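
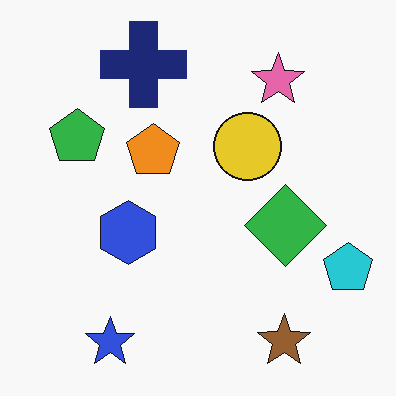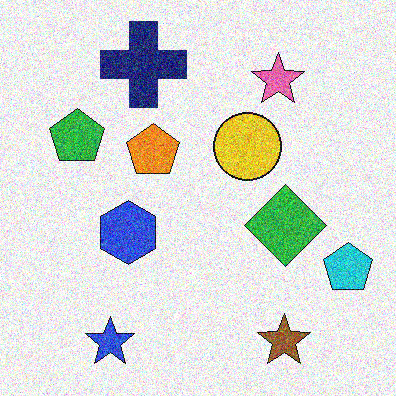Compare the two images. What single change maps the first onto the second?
The transformation is: degraded with heavy additive noise.

Random speckle covers the whole image, including the flat background.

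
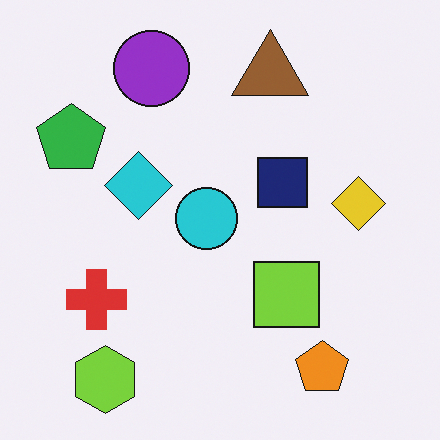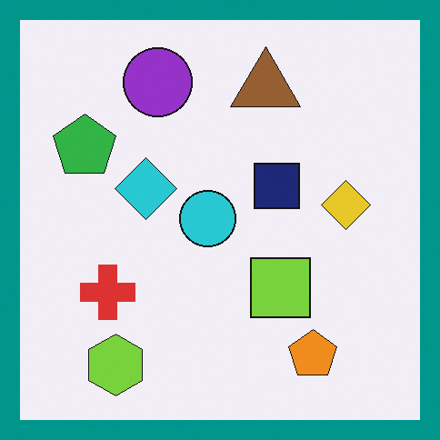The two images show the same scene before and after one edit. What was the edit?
The second image is the first framed with a teal border.

A solid teal frame runs around the edge of the second image, with the content slightly shrunk inside it.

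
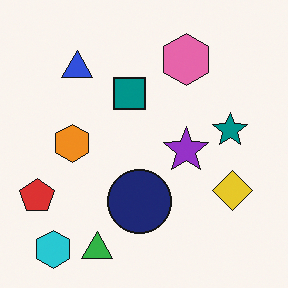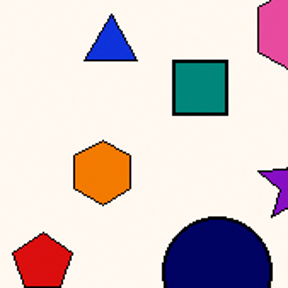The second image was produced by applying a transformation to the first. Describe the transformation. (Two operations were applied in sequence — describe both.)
This is the original image given slightly increased contrast, then cropped tightly and scaled back up.

Tones are pushed away from mid-grey across the whole image — a global contrast change. The visible shapes are larger and the field of view is narrower; shapes near the original edges may be partly or wholly outside the frame — a crop-and-rescale.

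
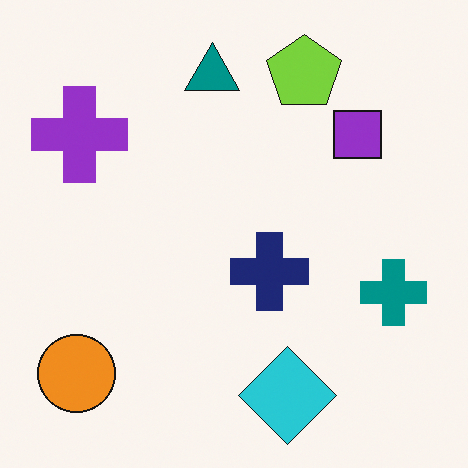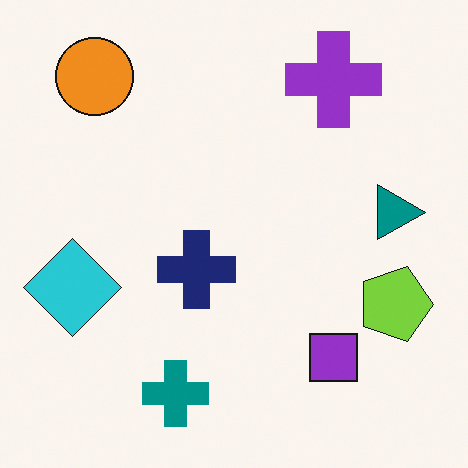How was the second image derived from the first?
The second image is the first rotated 90° clockwise.

The orange circle sits in the bottom-left of the first image and the top-left of the second — consistent with a whole-image 90° clockwise rotation.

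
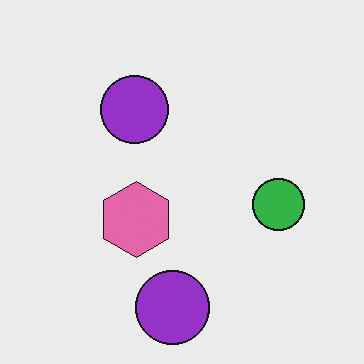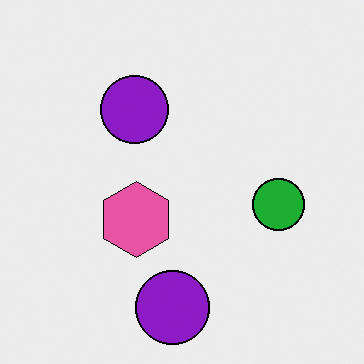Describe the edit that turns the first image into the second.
The second image is the first given slightly increased contrast.

Tones are pushed away from mid-grey across the whole image — a global contrast change.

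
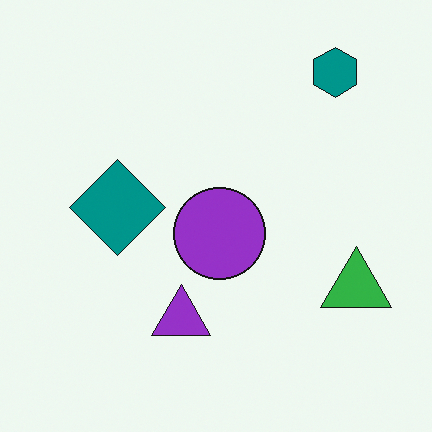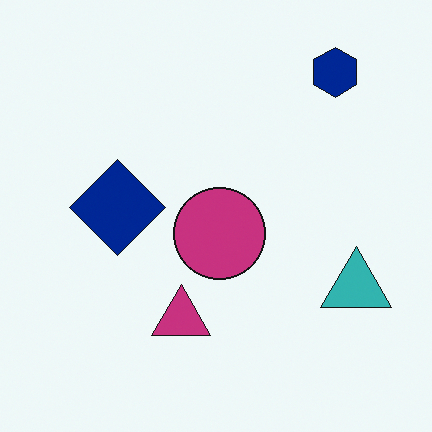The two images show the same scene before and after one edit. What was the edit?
This is the original image hue-shifted by a small amount.

Every shape's color has rotated by the same amount around the hue wheel — a uniform hue shift.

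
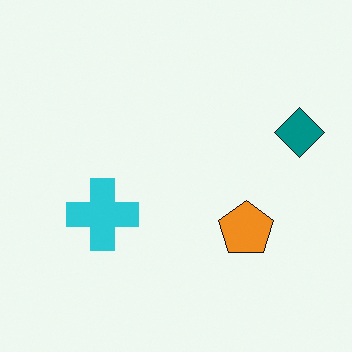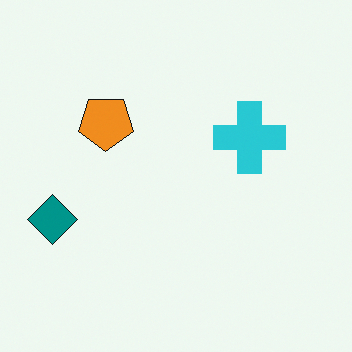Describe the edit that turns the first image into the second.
It was rotated 180°.

The teal diamond sits in the right of the first image and the left of the second — consistent with a whole-image 180° rotation.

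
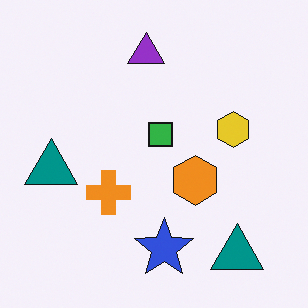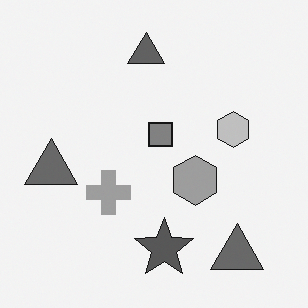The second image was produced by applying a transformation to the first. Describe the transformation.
The image was converted to grayscale.

All color is removed — every shape is now a shade of grey.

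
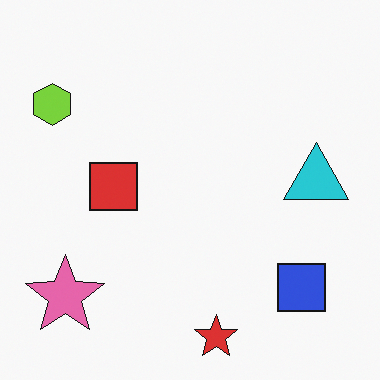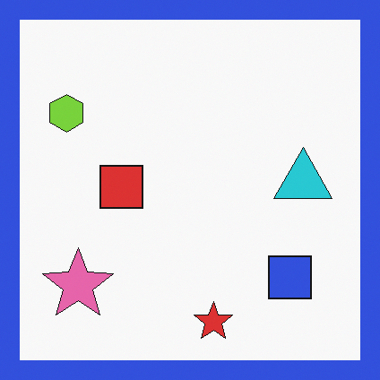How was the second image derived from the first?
This is the original image framed with a blue border.

A solid blue frame runs around the edge of the second image, with the content slightly shrunk inside it.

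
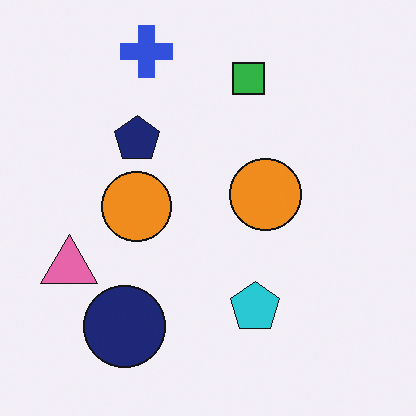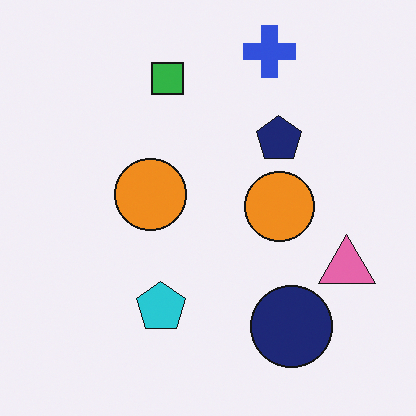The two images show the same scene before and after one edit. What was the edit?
It was flipped horizontally (left ↔ right).

The pink triangle is in the left of the first image and the right of the second — shapes on opposite sides of the vertical midline have swapped in a mirror flip.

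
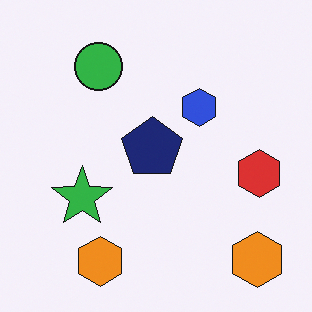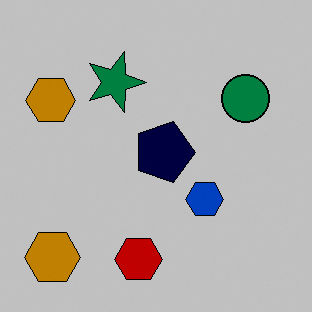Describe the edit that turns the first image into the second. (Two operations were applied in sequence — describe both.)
The image was rotated 90° clockwise, then heavily posterized to just a handful of flat colors.

The green circle sits in the top-left of the first image and the top-right of the second — consistent with a whole-image 90° clockwise rotation. Each flat color has snapped to a coarser quantized level — most visibly, the near-white background has dropped to a flat grey.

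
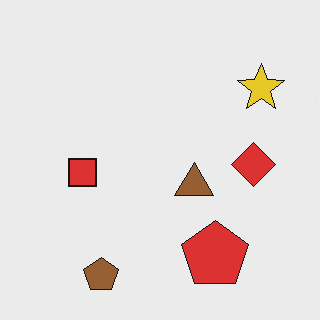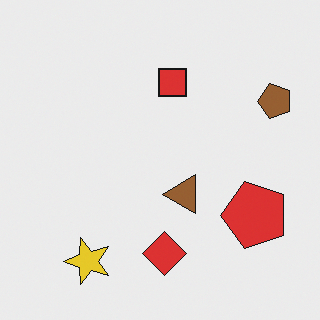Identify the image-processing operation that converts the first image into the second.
Transposed (reflected across the top-left ↔ bottom-right diagonal).

Shapes have swapped their row and column positions — what was in the top-right is now in the bottom-left — a diagonal reflection.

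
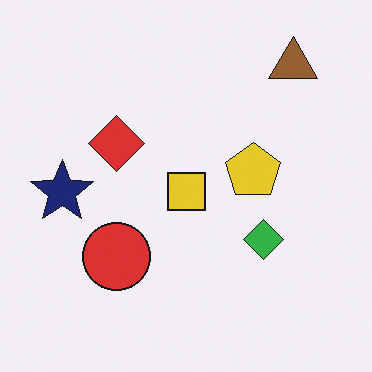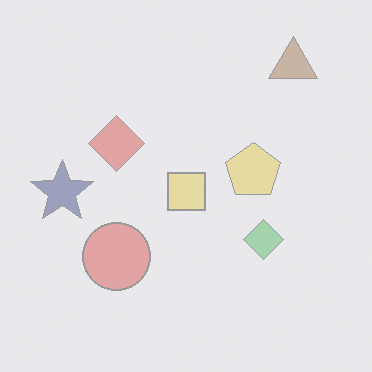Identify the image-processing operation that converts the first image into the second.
It was given much lower contrast.

Tones are pushed toward mid-grey across the whole image — a global contrast change.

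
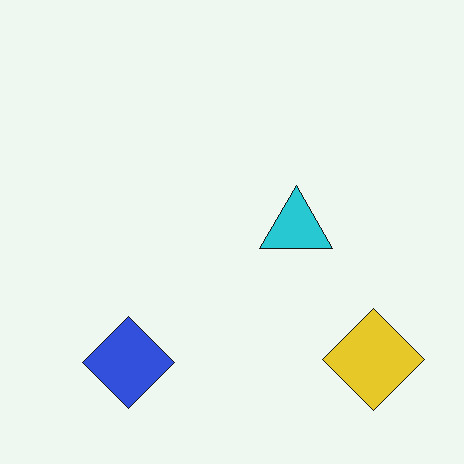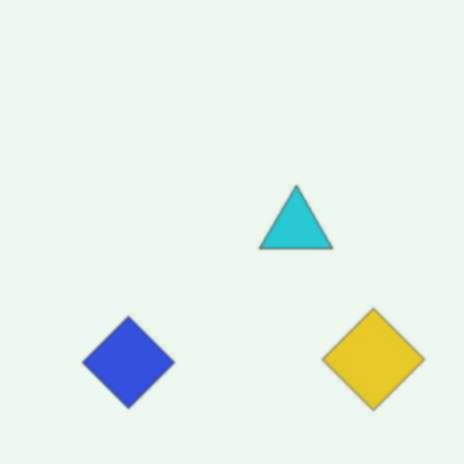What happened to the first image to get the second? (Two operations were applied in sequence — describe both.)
The transformation is: JPEG-compressed with visible artifacts, then slightly softened.

Blocky 8×8 compression artifacts appear around shape edges and the flat background shows ringing — characteristic JPEG degradation. Shape edges and outlines are uniformly softened across the whole image.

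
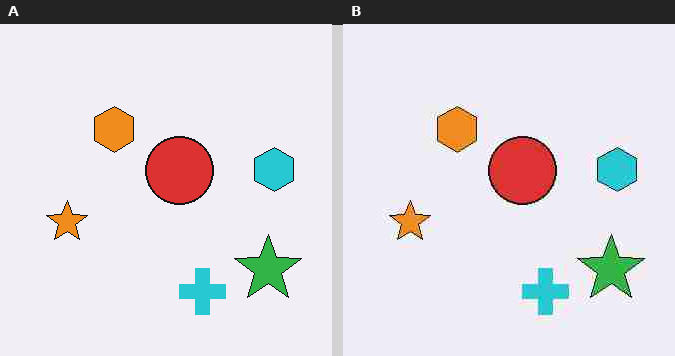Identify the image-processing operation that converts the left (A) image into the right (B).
Heavily JPEG-compressed with obvious blocking artifacts.

Blocky 8×8 compression artifacts appear around shape edges and the flat background shows ringing — characteristic JPEG degradation.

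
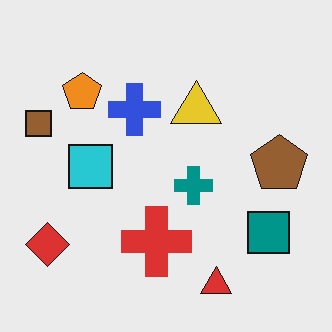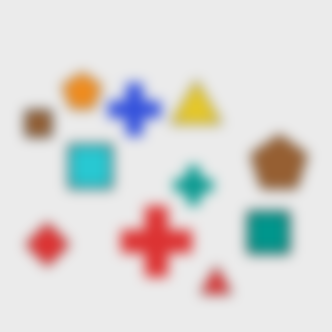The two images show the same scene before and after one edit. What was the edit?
It was strongly gaussian-blurred.

Shape edges and outlines are uniformly softened across the whole image.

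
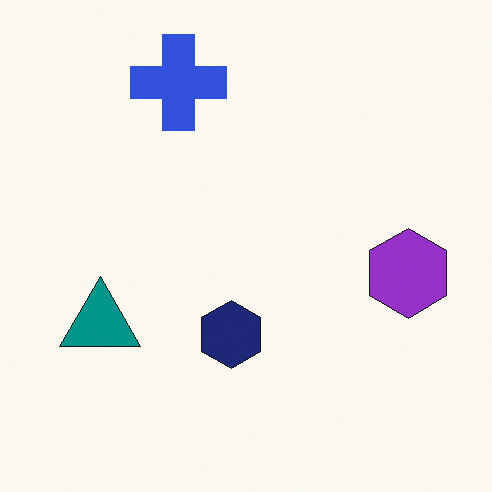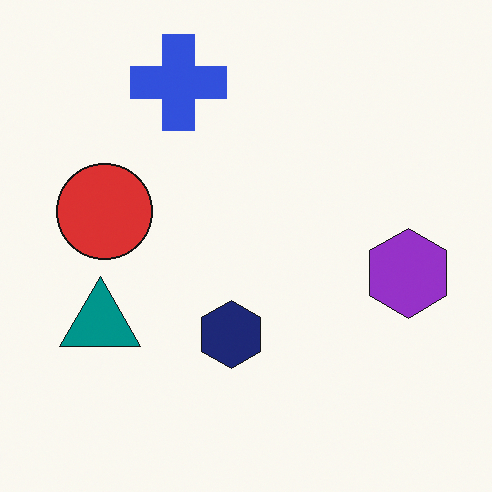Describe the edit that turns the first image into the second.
The second image is the first overlaid with an additional red circle.

A red circle appears in the second image that is absent from the first.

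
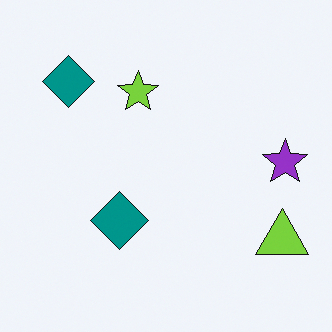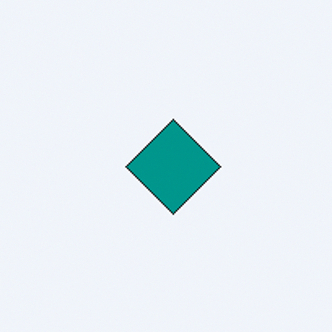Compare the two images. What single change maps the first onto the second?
Cropped tightly and scaled back up.

The visible shapes are larger and the field of view is narrower; shapes near the original edges may be partly or wholly outside the frame — a crop-and-rescale.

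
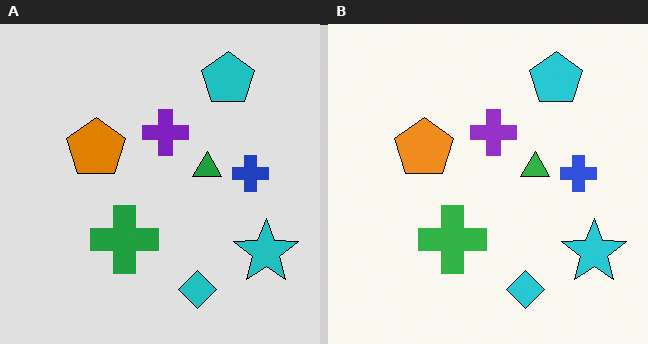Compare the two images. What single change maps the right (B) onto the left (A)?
Moderately posterized.

Each flat color has snapped to a coarser quantized level — most visibly, the near-white background has dropped to a flat grey.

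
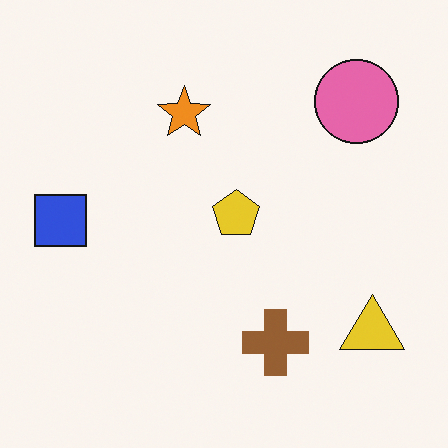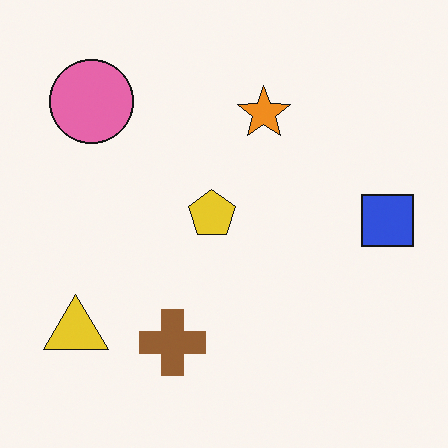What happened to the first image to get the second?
The second image is the first flipped horizontally (left ↔ right).

The blue square is in the left of the first image and the right of the second — shapes on opposite sides of the vertical midline have swapped in a mirror flip.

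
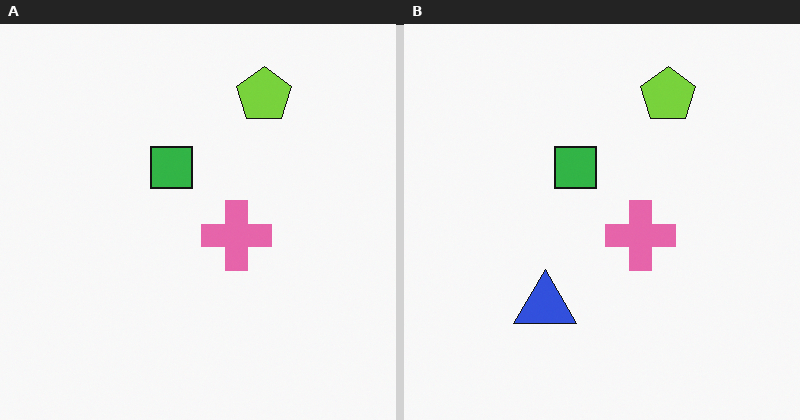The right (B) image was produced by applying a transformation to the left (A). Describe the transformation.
It was overlaid with an additional blue triangle.

A blue triangle appears in the right (B) image that is absent from the left (A).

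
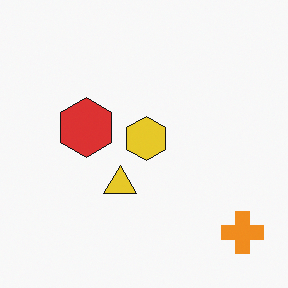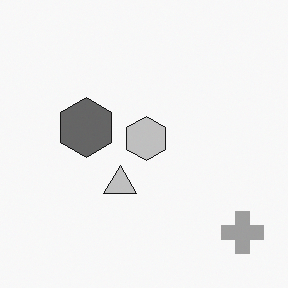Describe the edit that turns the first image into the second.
This is the original image converted to grayscale.

All color is removed — every shape is now a shade of grey.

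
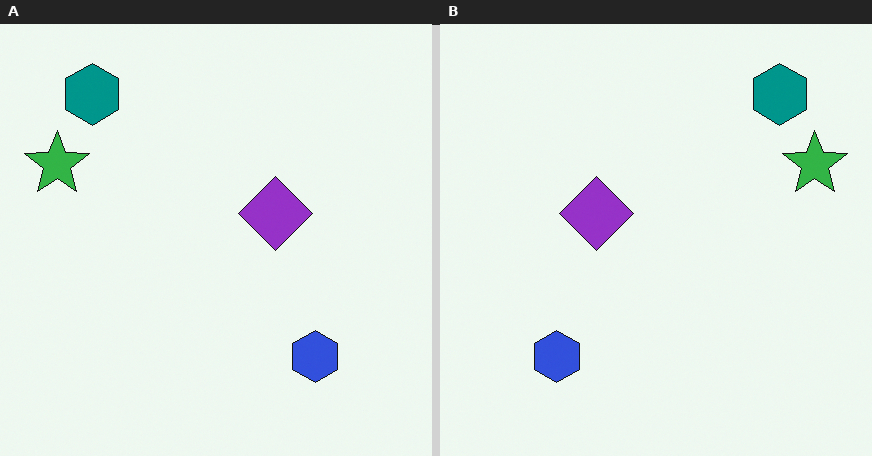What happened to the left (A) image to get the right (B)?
This is the original image flipped horizontally (left ↔ right).

The green star is in the top-left of the left (A) image and the top-right of the right (B) — shapes on opposite sides of the vertical midline have swapped in a mirror flip.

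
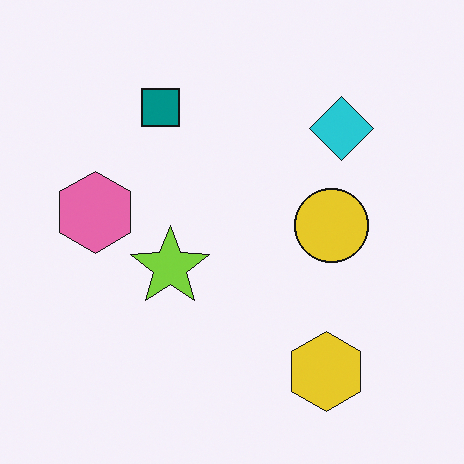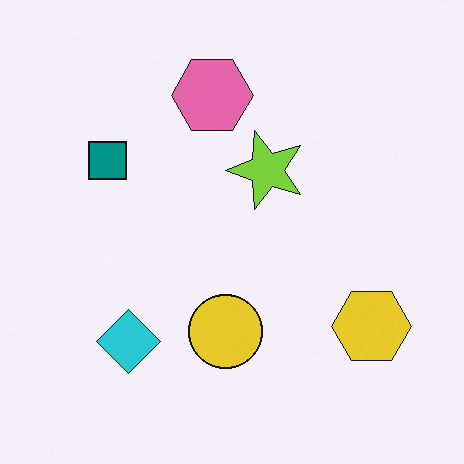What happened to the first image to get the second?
The transformation is: transposed (reflected across the top-left ↔ bottom-right diagonal).

Shapes have swapped their row and column positions — what was in the top-right is now in the bottom-left — a diagonal reflection.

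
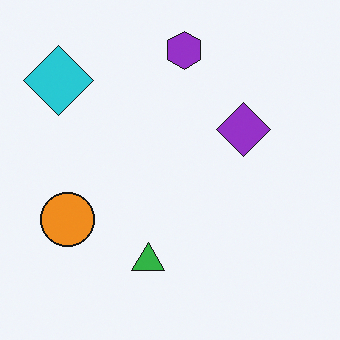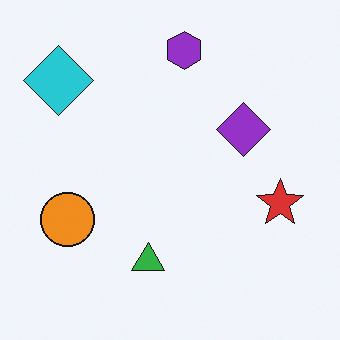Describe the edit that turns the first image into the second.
The second image is the first overlaid with an additional red star.

A red star appears in the second image that is absent from the first.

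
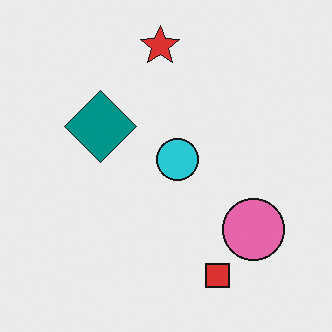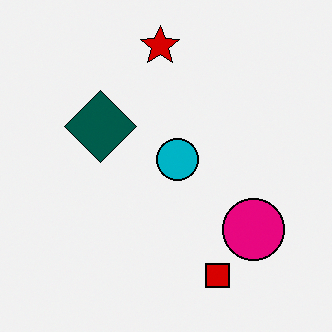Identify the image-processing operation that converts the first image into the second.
The transformation is: given much higher contrast.

Tones are pushed away from mid-grey across the whole image — a global contrast change.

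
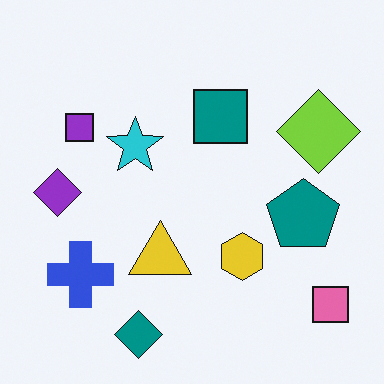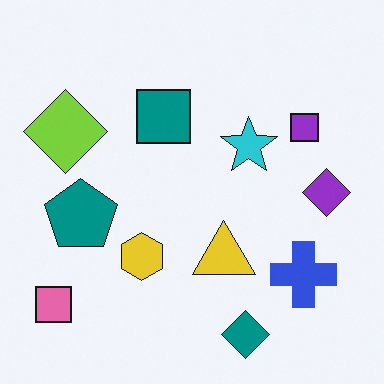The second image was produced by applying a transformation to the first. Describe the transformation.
Flipped horizontally (left ↔ right).

The pink square is in the bottom-right of the first image and the bottom-left of the second — shapes on opposite sides of the vertical midline have swapped in a mirror flip.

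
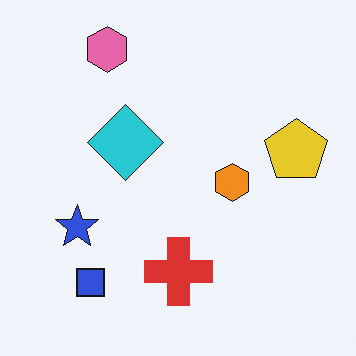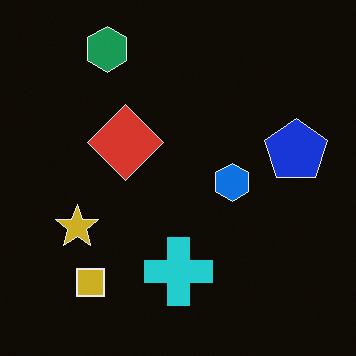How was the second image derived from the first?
The transformation is: color-inverted (negative).

The light background has become dark and every shape's color is its complement — a photographic negative.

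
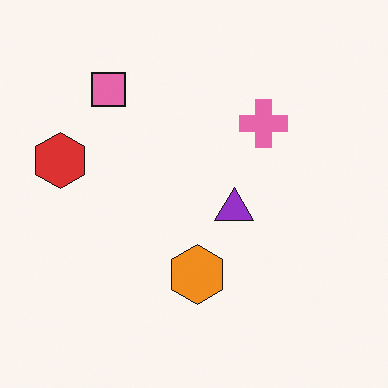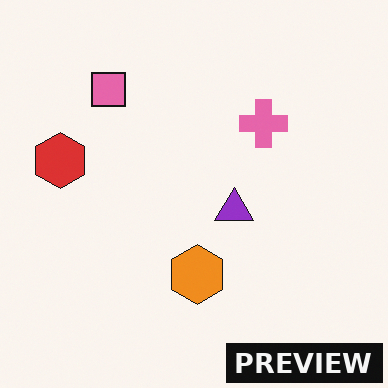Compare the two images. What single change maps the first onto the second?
This is the original image watermarked with the text "PREVIEW" in the lower-right corner.

A dark label reading "PREVIEW" appears in the lower-right corner.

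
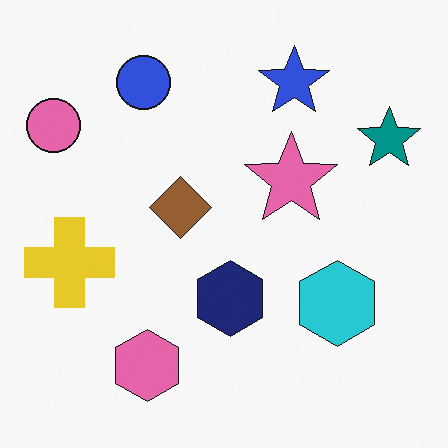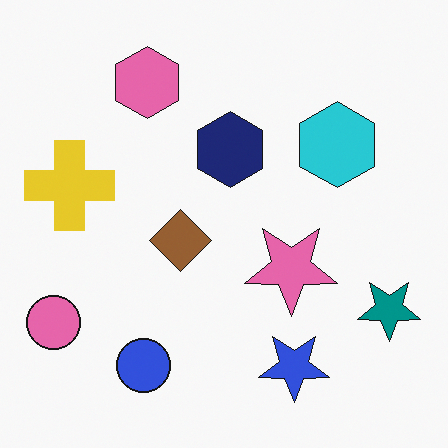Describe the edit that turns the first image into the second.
It was flipped vertically (top ↔ bottom).

The blue circle is in the top-left of the first image and the bottom-left of the second — shapes on opposite sides of the horizontal midline have swapped in a mirror flip.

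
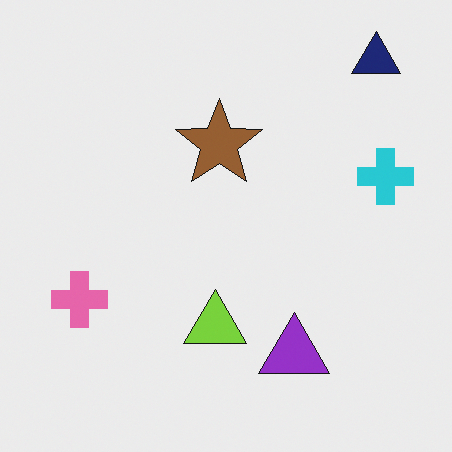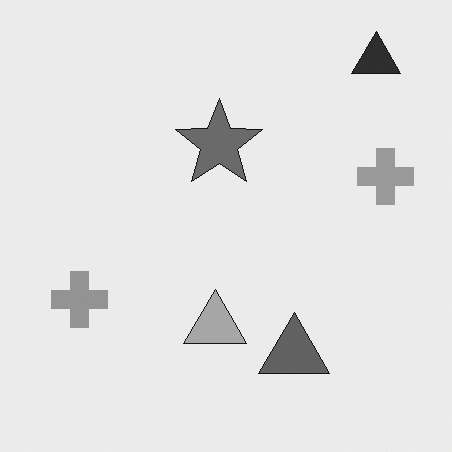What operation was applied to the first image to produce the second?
The image was converted to grayscale.

All color is removed — every shape is now a shade of grey.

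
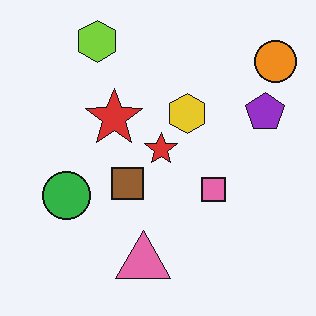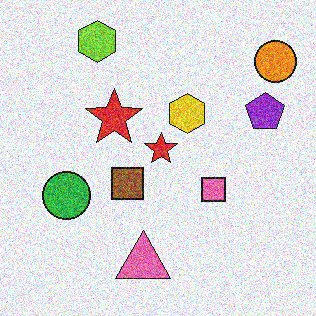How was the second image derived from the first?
The second image is the first degraded with a thick layer of grain.

Random speckle covers the whole image, including the flat background.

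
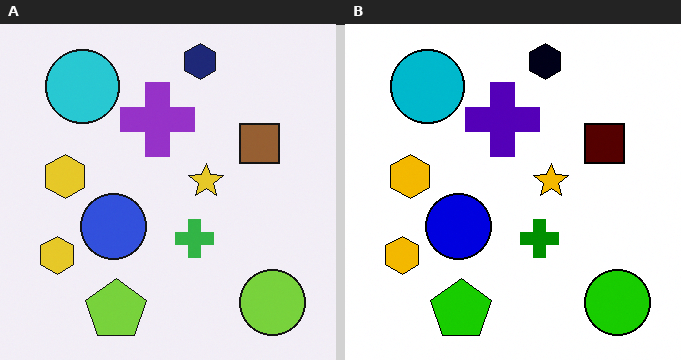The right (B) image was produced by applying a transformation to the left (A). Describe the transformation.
It was boosted in contrast.

Tones are pushed away from mid-grey across the whole image — a global contrast change.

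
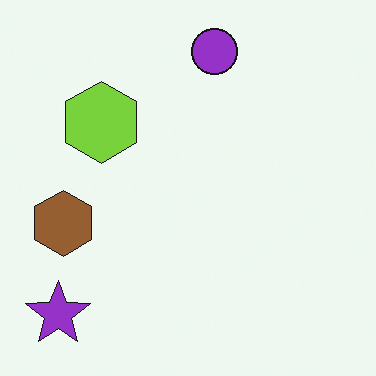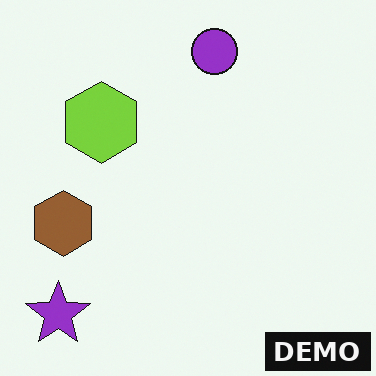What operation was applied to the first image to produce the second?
The transformation is: watermarked with the text "DEMO" in the lower-right corner.

A dark label reading "DEMO" appears in the lower-right corner.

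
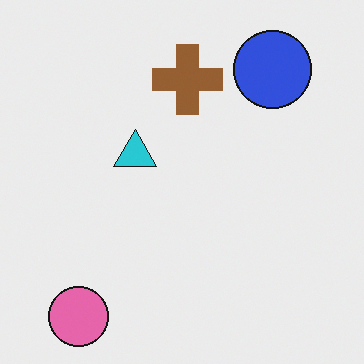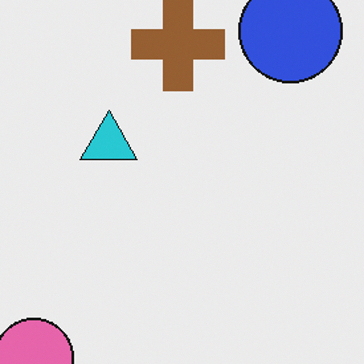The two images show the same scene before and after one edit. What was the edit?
The image was cropped to a modestly smaller region and rescaled.

The visible shapes are larger and the field of view is narrower; shapes near the original edges may be partly or wholly outside the frame — a crop-and-rescale.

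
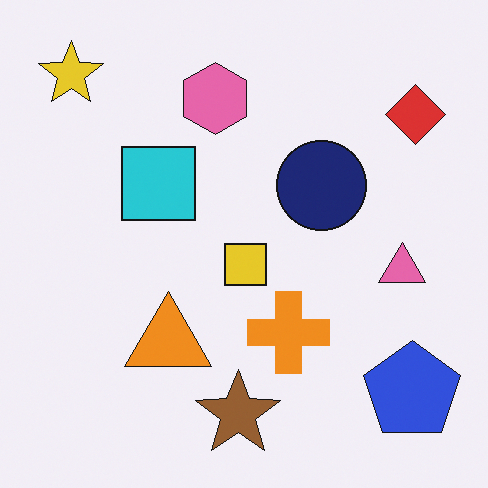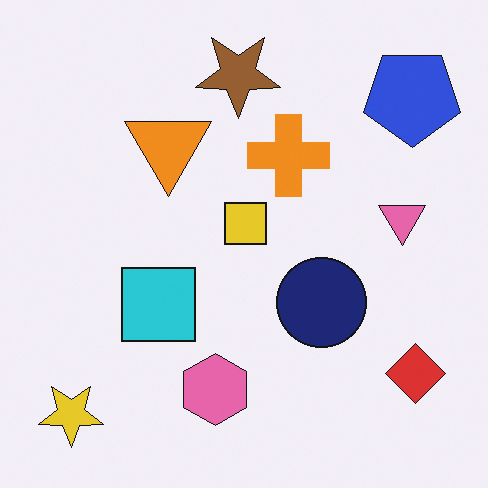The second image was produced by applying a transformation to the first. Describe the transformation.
The second image is the first flipped vertically (top ↔ bottom).

The brown star is in the bottom of the first image and the top of the second — shapes on opposite sides of the horizontal midline have swapped in a mirror flip.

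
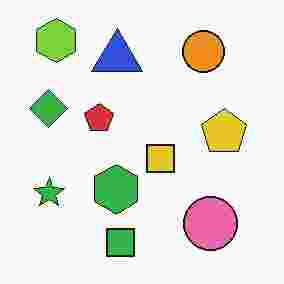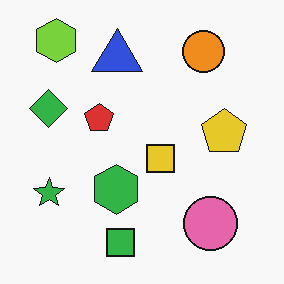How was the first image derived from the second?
The first image is the second degraded with heavy JPEG compression.

Blocky 8×8 compression artifacts appear around shape edges and the flat background shows ringing — characteristic JPEG degradation.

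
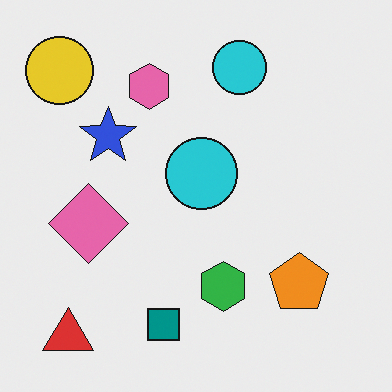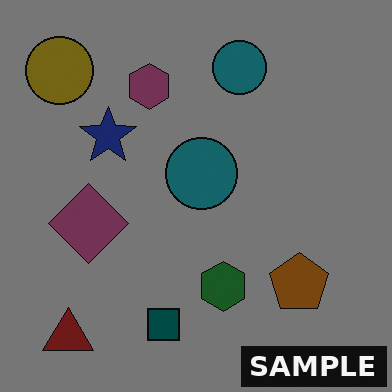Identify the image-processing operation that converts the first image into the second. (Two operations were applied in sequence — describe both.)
The second image is the first substantially darkened, then watermarked with the text "SAMPLE" in the lower-right corner.

Every pixel — background and shapes alike — is uniformly darkened. A dark label reading "SAMPLE" appears in the lower-right corner.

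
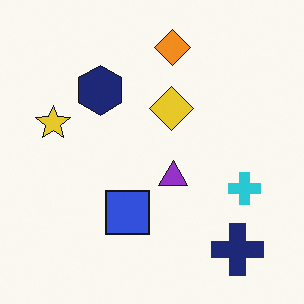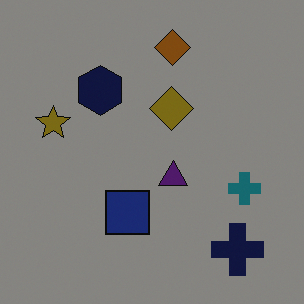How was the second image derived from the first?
Noticeably darkened.

Every pixel — background and shapes alike — is uniformly darkened.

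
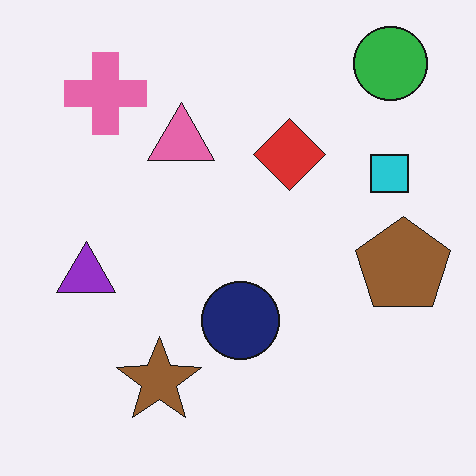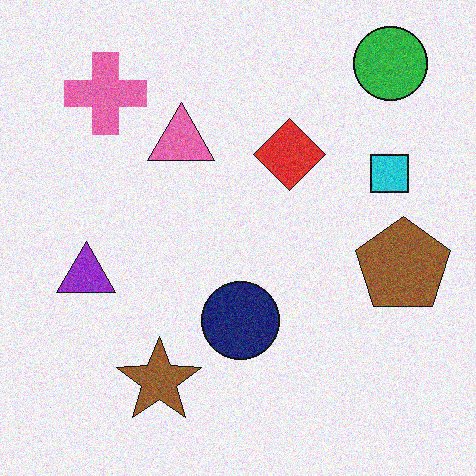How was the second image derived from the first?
It was degraded with moderate additive noise.

Random speckle covers the whole image, including the flat background.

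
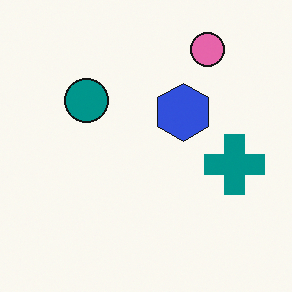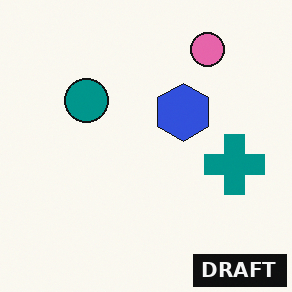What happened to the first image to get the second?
The image was watermarked with the text "DRAFT" in the lower-right corner.

A dark label reading "DRAFT" appears in the lower-right corner.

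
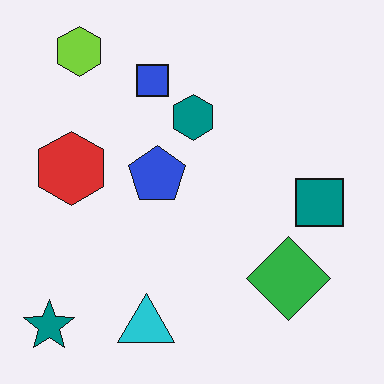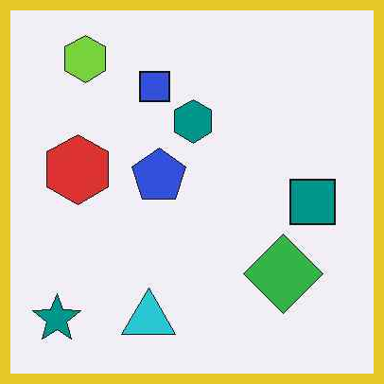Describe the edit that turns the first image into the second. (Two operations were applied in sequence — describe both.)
This is the original image JPEG-compressed with visible artifacts, then framed with a yellow border.

Blocky 8×8 compression artifacts appear around shape edges and the flat background shows ringing — characteristic JPEG degradation. A solid yellow frame runs around the edge of the second image, with the content slightly shrunk inside it.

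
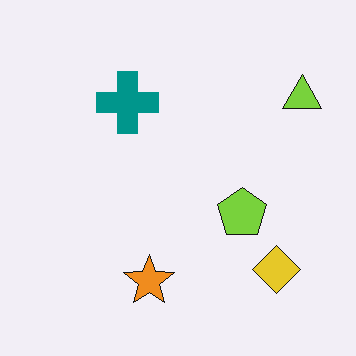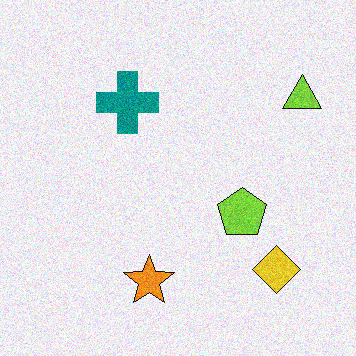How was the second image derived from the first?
The image was degraded with visible gaussian noise.

Random speckle covers the whole image, including the flat background.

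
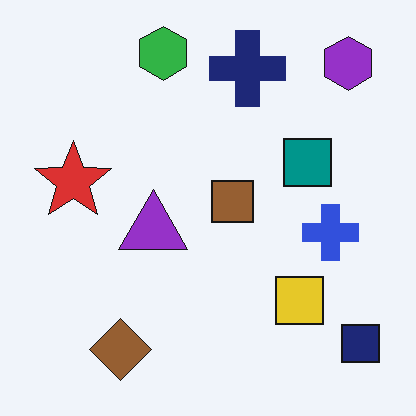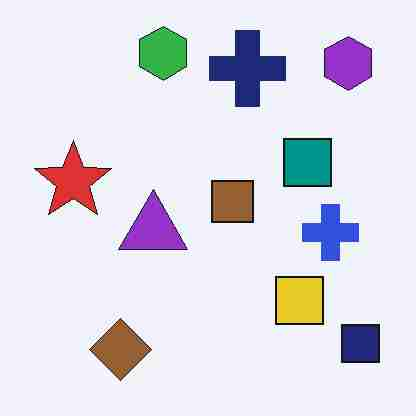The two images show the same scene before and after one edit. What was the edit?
The transformation is: heavily JPEG-compressed with obvious blocking artifacts.

Blocky 8×8 compression artifacts appear around shape edges and the flat background shows ringing — characteristic JPEG degradation.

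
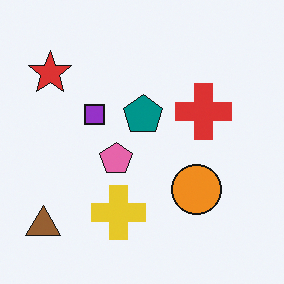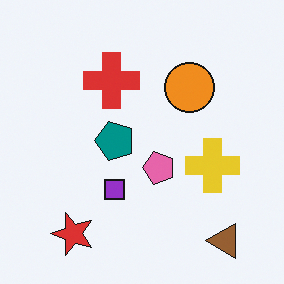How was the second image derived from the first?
Rotated 90° counter-clockwise.

The brown triangle sits in the bottom-left of the first image and the bottom-right of the second — consistent with a whole-image 90° counter-clockwise rotation.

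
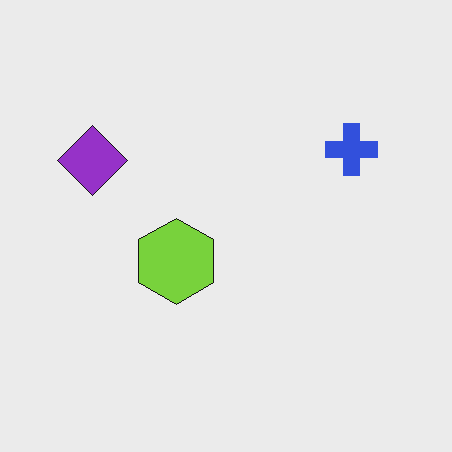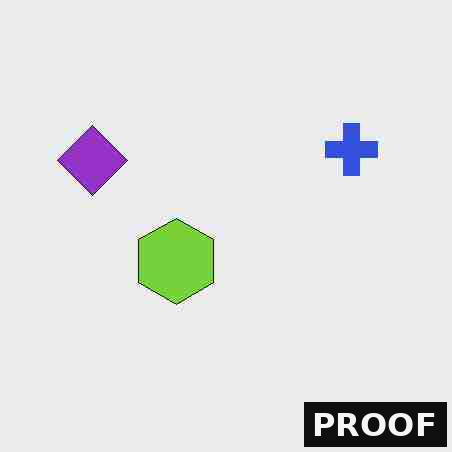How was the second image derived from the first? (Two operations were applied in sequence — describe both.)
The transformation is: heavily JPEG-compressed with obvious blocking artifacts, then watermarked with the text "PROOF" in the lower-right corner.

Blocky 8×8 compression artifacts appear around shape edges and the flat background shows ringing — characteristic JPEG degradation. A dark label reading "PROOF" appears in the lower-right corner.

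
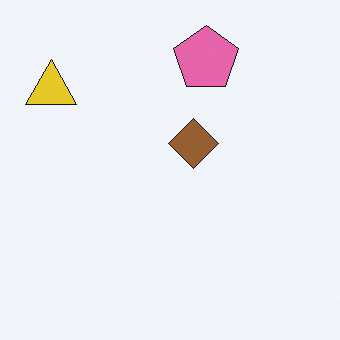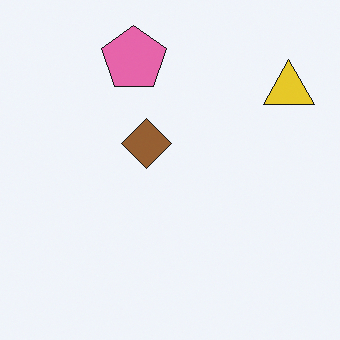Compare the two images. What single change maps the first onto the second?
It was flipped horizontally (left ↔ right).

The yellow triangle is in the top-left of the first image and the top-right of the second — shapes on opposite sides of the vertical midline have swapped in a mirror flip.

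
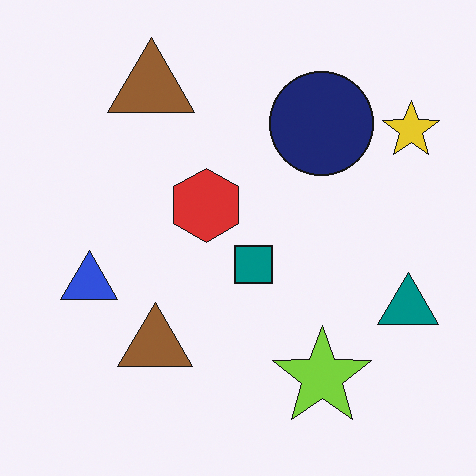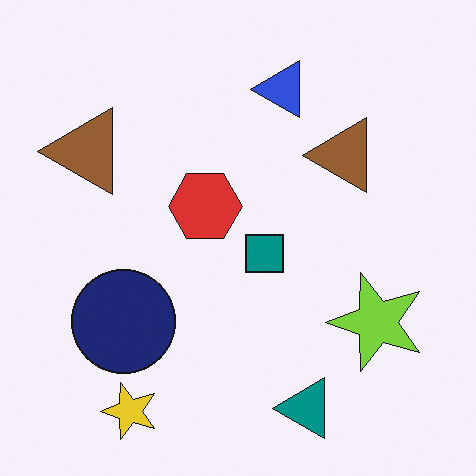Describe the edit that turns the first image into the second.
The image was transposed (reflected across the top-left ↔ bottom-right diagonal).

Shapes have swapped their row and column positions — what was in the top-right is now in the bottom-left — a diagonal reflection.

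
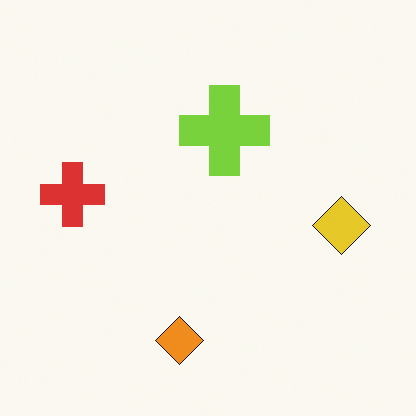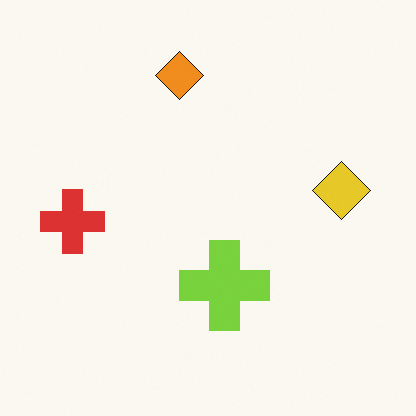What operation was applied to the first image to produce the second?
The image was flipped vertically (top ↔ bottom).

The orange diamond is in the bottom of the first image and the top of the second — shapes on opposite sides of the horizontal midline have swapped in a mirror flip.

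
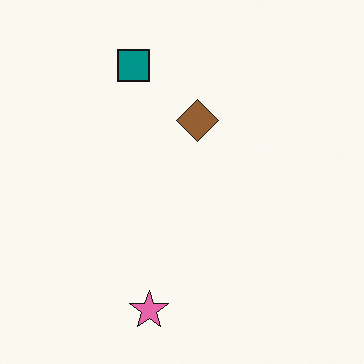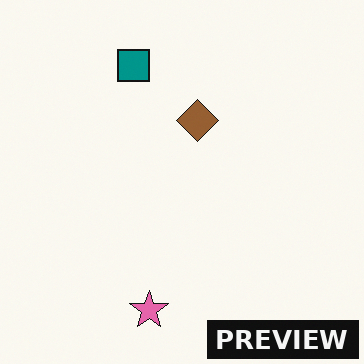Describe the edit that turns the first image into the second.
It was watermarked with the text "PREVIEW" in the lower-right corner.

A dark label reading "PREVIEW" appears in the lower-right corner.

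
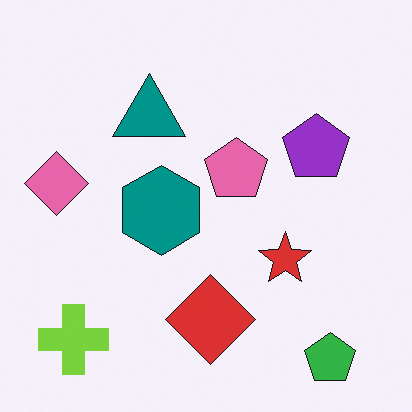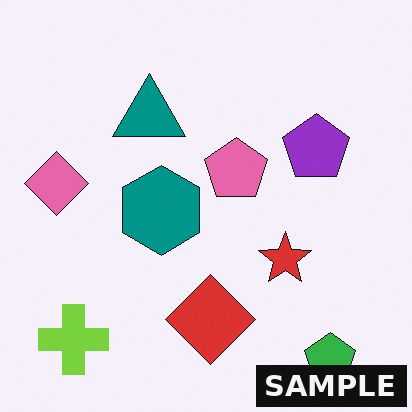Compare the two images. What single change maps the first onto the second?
It was watermarked with the text "SAMPLE" in the lower-right corner.

A dark label reading "SAMPLE" appears in the lower-right corner.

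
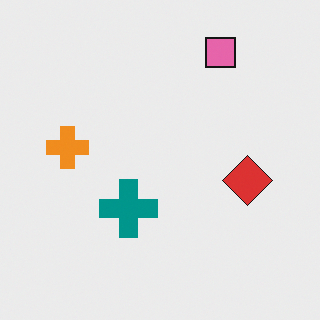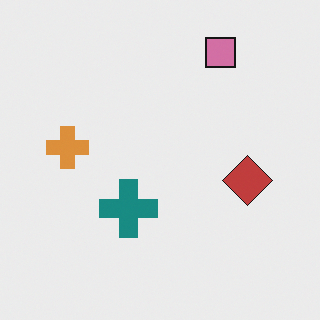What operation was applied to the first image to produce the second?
This is the original image slightly desaturated.

All colors are more muted and greyish — a global saturation change.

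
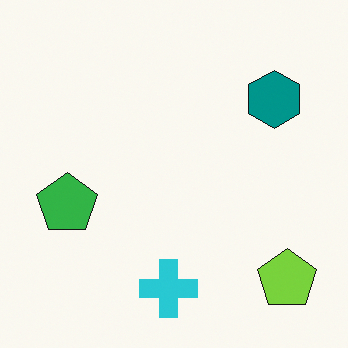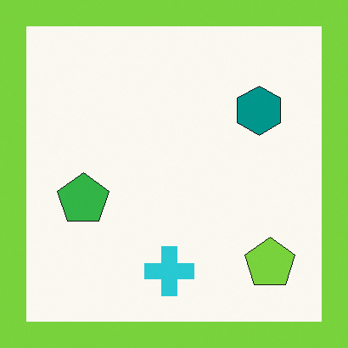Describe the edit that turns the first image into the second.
Framed with a lime border.

A solid lime frame runs around the edge of the second image, with the content slightly shrunk inside it.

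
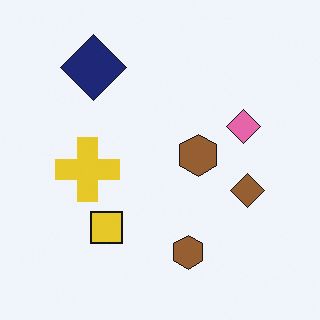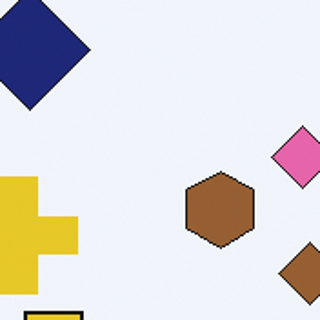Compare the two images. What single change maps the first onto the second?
This is the original image cropped to a noticeably smaller region and rescaled.

The visible shapes are larger and the field of view is narrower; shapes near the original edges may be partly or wholly outside the frame — a crop-and-rescale.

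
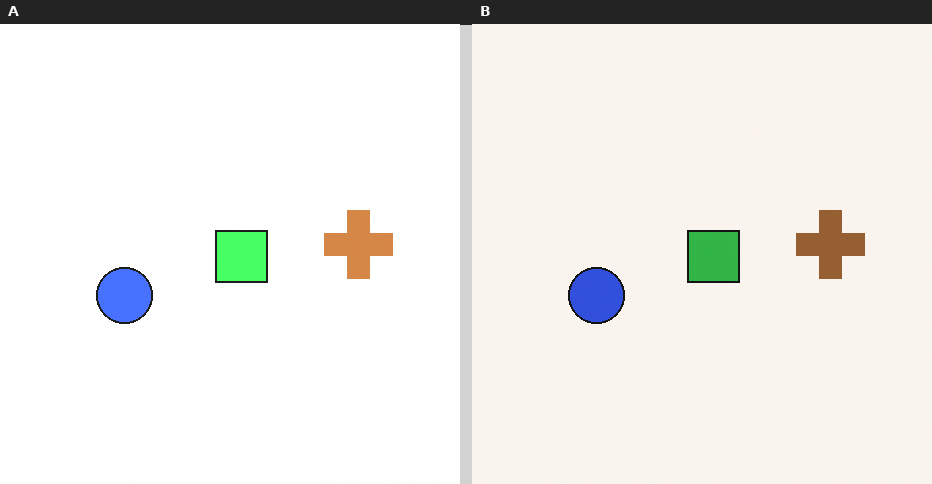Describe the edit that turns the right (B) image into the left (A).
The image was brightened a lot.

Every pixel — background and shapes alike — is uniformly brightened.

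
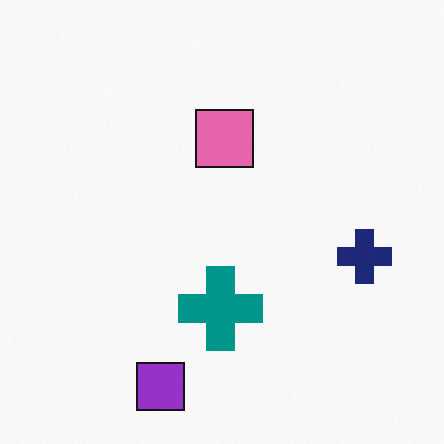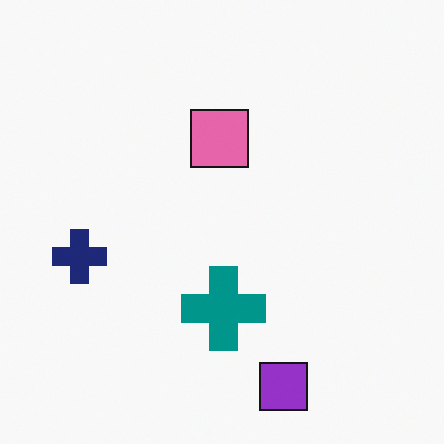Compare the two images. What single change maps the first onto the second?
It was flipped horizontally (left ↔ right).

The navy cross is in the right of the first image and the left of the second — shapes on opposite sides of the vertical midline have swapped in a mirror flip.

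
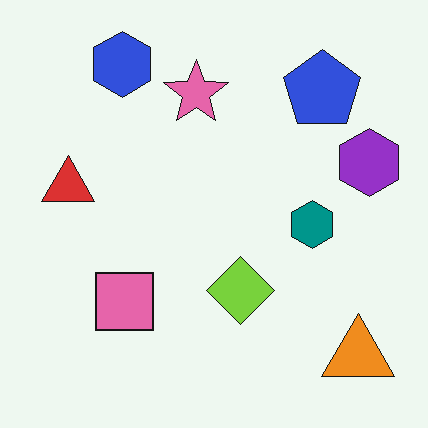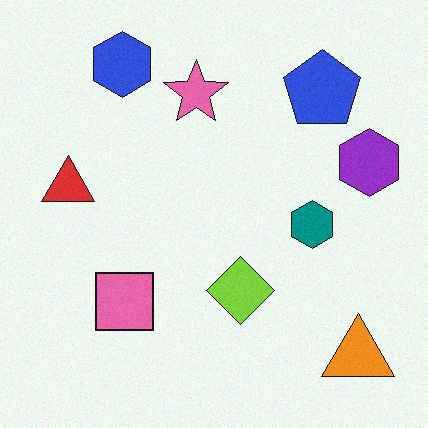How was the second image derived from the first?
It was degraded with light additive noise.

Random speckle covers the whole image, including the flat background.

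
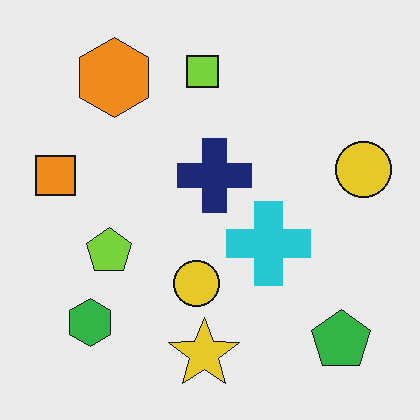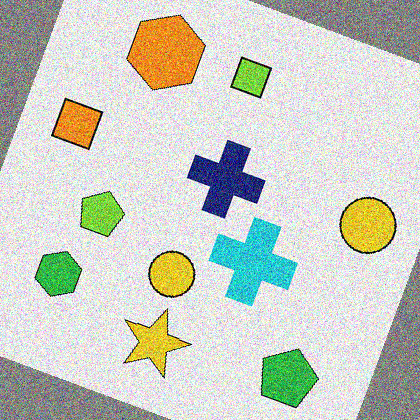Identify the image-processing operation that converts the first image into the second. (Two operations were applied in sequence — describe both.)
Rotated clockwise by a moderate amount, then degraded with heavy additive noise.

Every shape is tilted by the same angle and the image corners show triangular fill wedges — a whole-image rotation by a non-right angle. Random speckle covers the whole image, including the flat background.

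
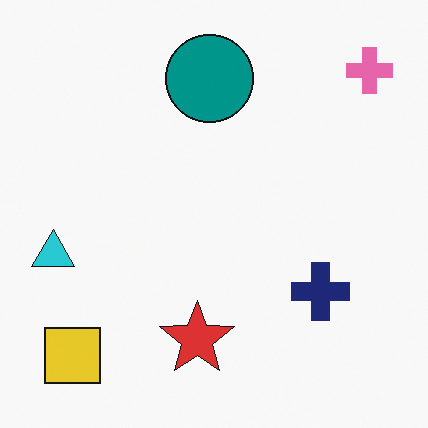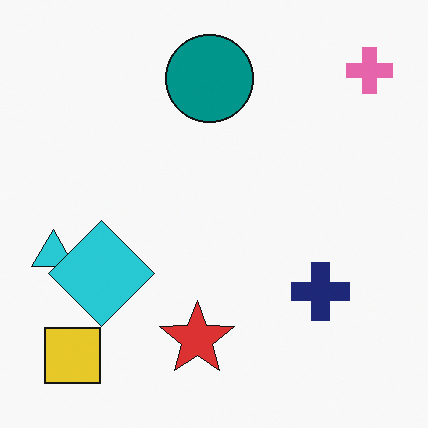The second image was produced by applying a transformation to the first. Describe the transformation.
The transformation is: overlaid with an additional cyan diamond.

A cyan diamond appears in the second image that is absent from the first.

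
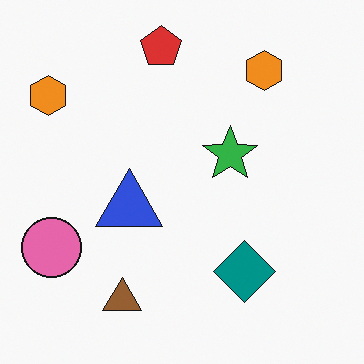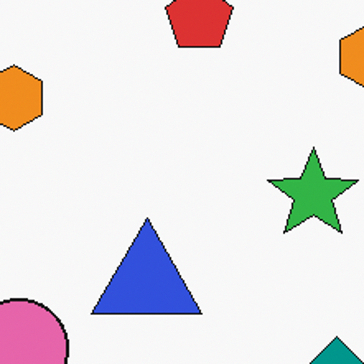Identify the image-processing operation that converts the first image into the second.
The transformation is: cropped tightly and scaled back up.

The visible shapes are larger and the field of view is narrower; shapes near the original edges may be partly or wholly outside the frame — a crop-and-rescale.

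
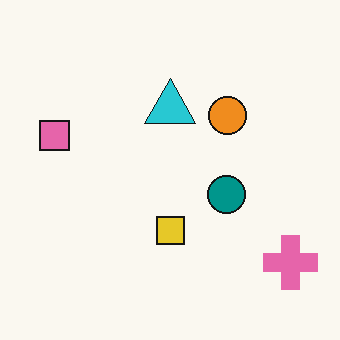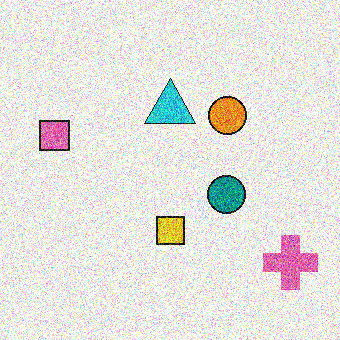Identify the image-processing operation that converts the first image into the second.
This is the original image degraded with heavy additive noise.

Random speckle covers the whole image, including the flat background.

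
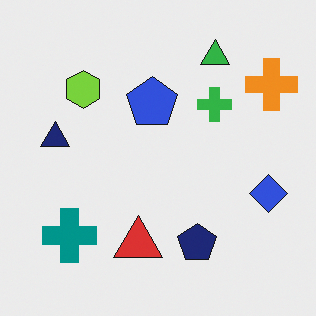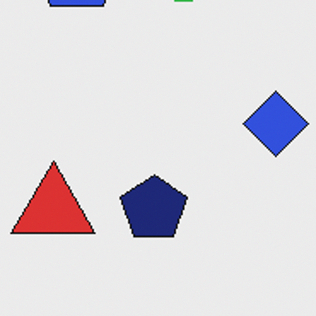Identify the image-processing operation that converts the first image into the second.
It was cropped to a noticeably smaller region and rescaled.

The visible shapes are larger and the field of view is narrower; shapes near the original edges may be partly or wholly outside the frame — a crop-and-rescale.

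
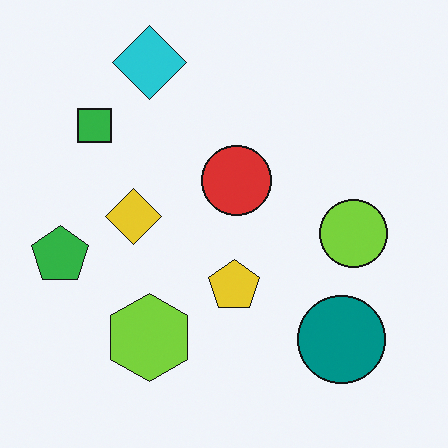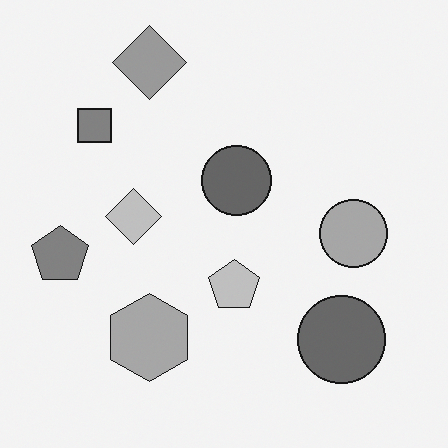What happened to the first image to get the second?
This is the original image converted to grayscale.

All color is removed — every shape is now a shade of grey.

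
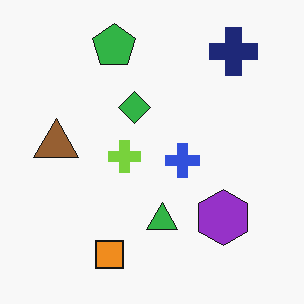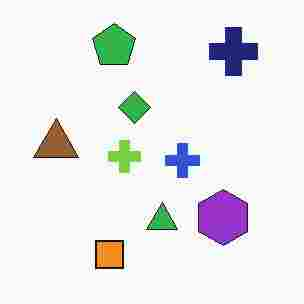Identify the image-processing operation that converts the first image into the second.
The second image is the first heavily JPEG-compressed with obvious blocking artifacts.

Blocky 8×8 compression artifacts appear around shape edges and the flat background shows ringing — characteristic JPEG degradation.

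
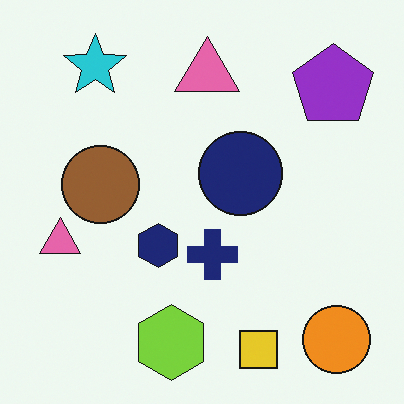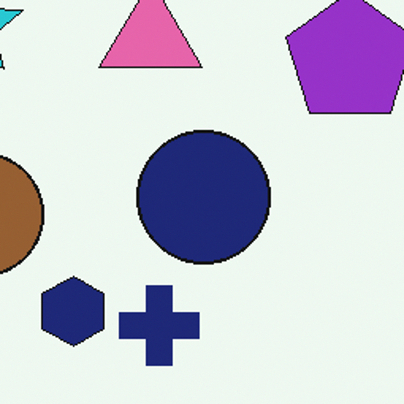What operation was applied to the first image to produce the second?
It was cropped to a modestly smaller region and rescaled.

The visible shapes are larger and the field of view is narrower; shapes near the original edges may be partly or wholly outside the frame — a crop-and-rescale.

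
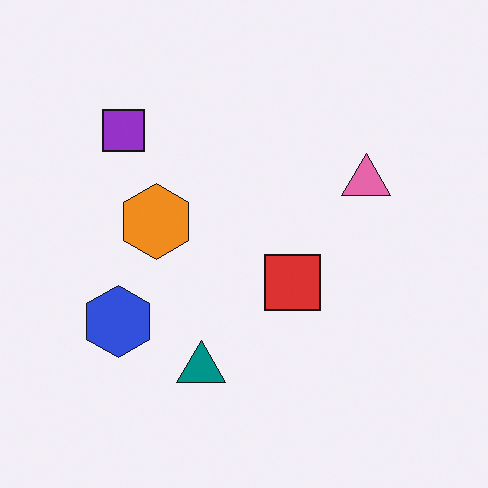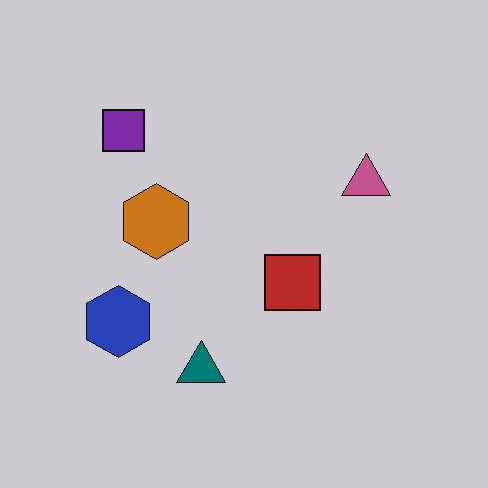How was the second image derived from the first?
It was slightly darkened.

Every pixel — background and shapes alike — is uniformly darkened.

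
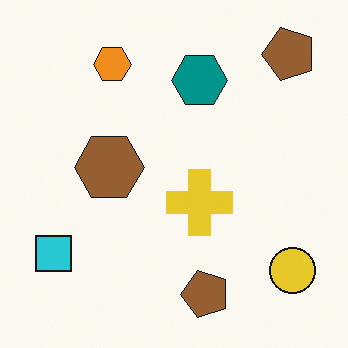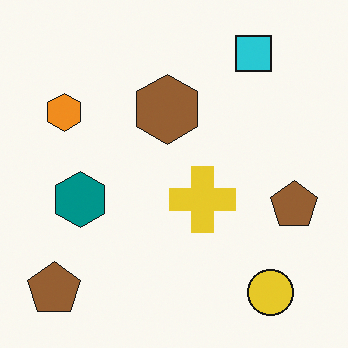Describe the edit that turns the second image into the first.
Transposed (reflected across the top-left ↔ bottom-right diagonal).

Shapes have swapped their row and column positions — what was in the top-right is now in the bottom-left — a diagonal reflection.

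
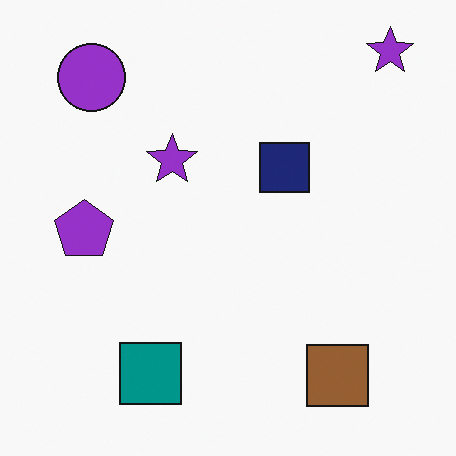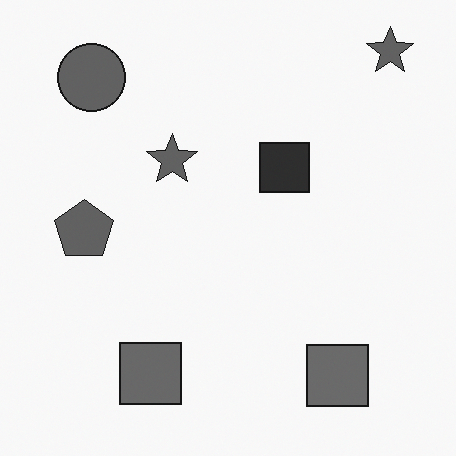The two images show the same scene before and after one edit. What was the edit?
The transformation is: converted to grayscale.

All color is removed — every shape is now a shade of grey.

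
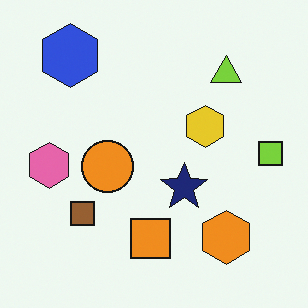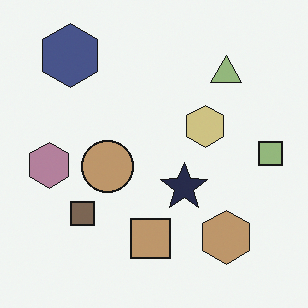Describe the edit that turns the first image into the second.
The second image is the first made much more muted (saturation change).

All colors are more muted and greyish — a global saturation change.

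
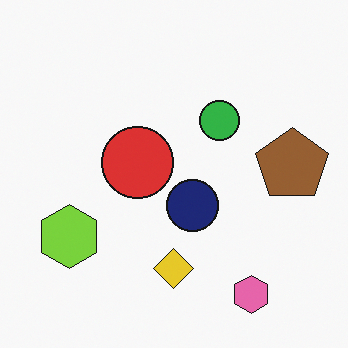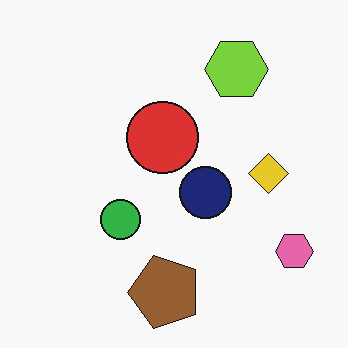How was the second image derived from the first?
This is the original image transposed (reflected across the top-left ↔ bottom-right diagonal).

Shapes have swapped their row and column positions — what was in the top-right is now in the bottom-left — a diagonal reflection.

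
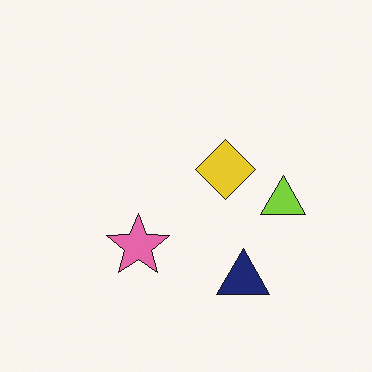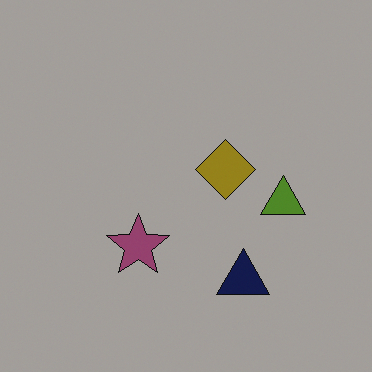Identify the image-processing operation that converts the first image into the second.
The second image is the first substantially darkened.

Every pixel — background and shapes alike — is uniformly darkened.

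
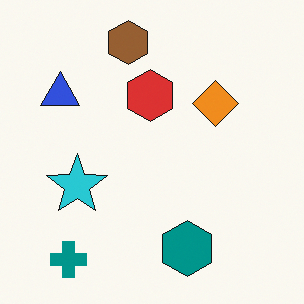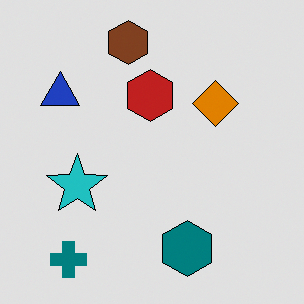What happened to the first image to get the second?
It was posterized to a reduced palette.

Each flat color has snapped to a coarser quantized level — most visibly, the near-white background has dropped to a flat grey.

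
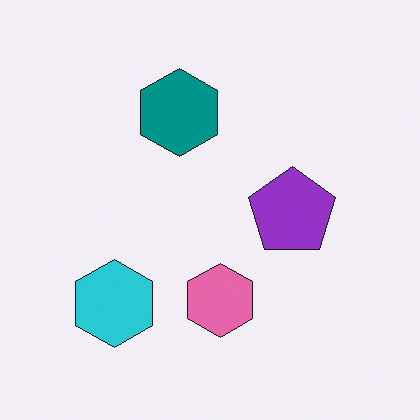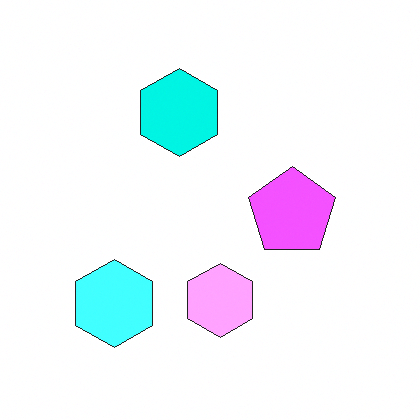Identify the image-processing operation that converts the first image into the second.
Brightened a lot.

Every pixel — background and shapes alike — is uniformly brightened.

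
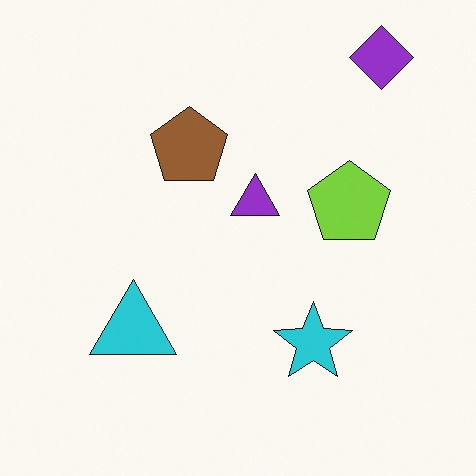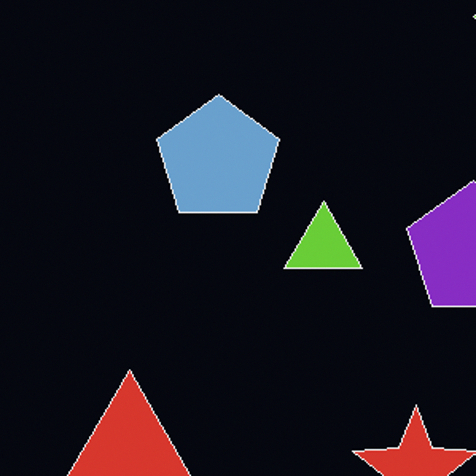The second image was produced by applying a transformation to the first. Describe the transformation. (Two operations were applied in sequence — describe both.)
The transformation is: color-inverted (negative), then cropped slightly and scaled back up.

The light background has become dark and every shape's color is its complement — a photographic negative. The visible shapes are larger and the field of view is narrower; shapes near the original edges may be partly or wholly outside the frame — a crop-and-rescale.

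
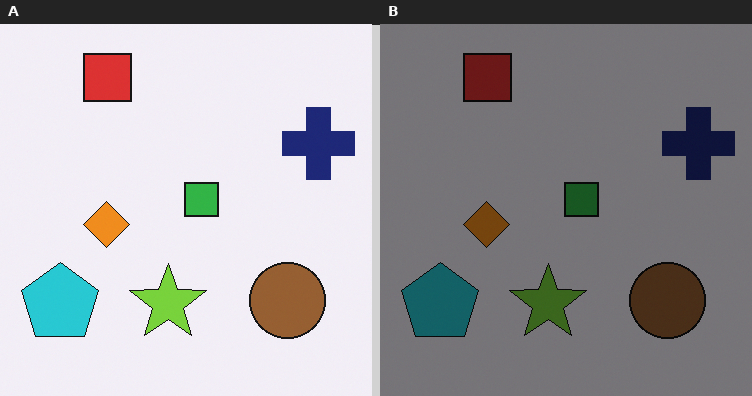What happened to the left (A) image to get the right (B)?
The image was substantially darkened.

Every pixel — background and shapes alike — is uniformly darkened.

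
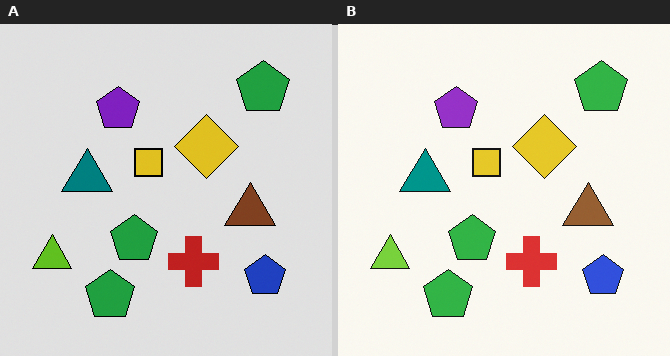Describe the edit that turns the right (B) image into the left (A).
Posterized to a reduced palette.

Each flat color has snapped to a coarser quantized level — most visibly, the near-white background has dropped to a flat grey.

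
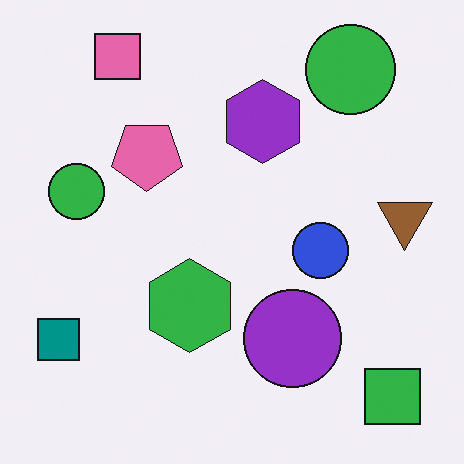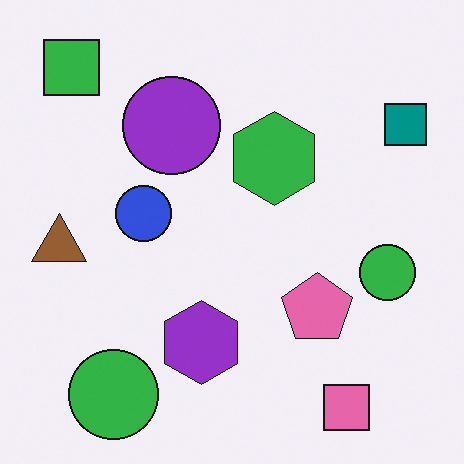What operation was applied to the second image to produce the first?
This is the original image rotated 180°.

The green square sits in the top-left of the second image and the bottom-right of the first — consistent with a whole-image 180° rotation.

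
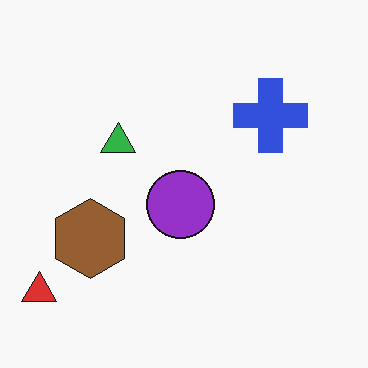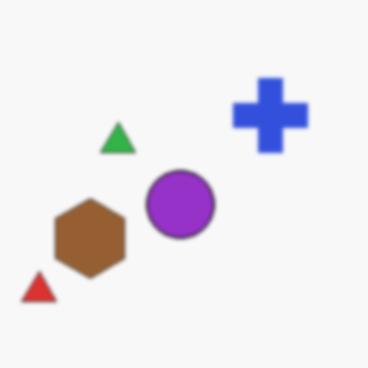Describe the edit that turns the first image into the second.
The second image is the first slightly softened.

Shape edges and outlines are uniformly softened across the whole image.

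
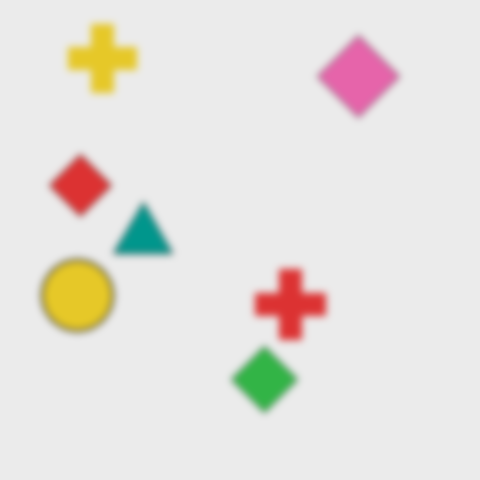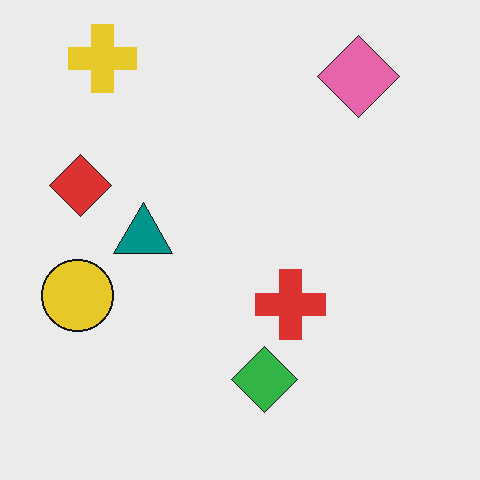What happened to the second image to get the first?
Noticeably gaussian-blurred.

Shape edges and outlines are uniformly softened across the whole image.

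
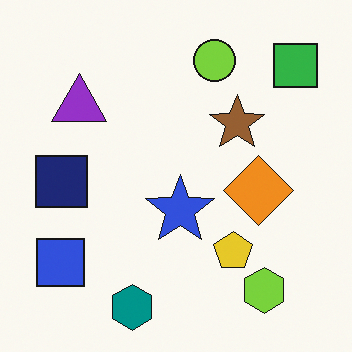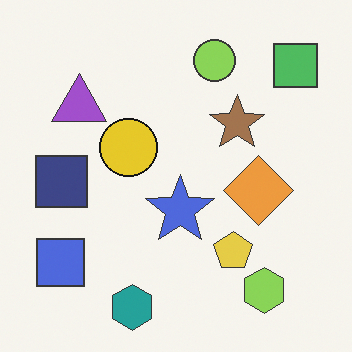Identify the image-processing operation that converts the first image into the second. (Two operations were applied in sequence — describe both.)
The image was given slightly reduced contrast, then overlaid with an additional yellow circle.

Tones are pushed toward mid-grey across the whole image — a global contrast change. A yellow circle appears in the second image that is absent from the first.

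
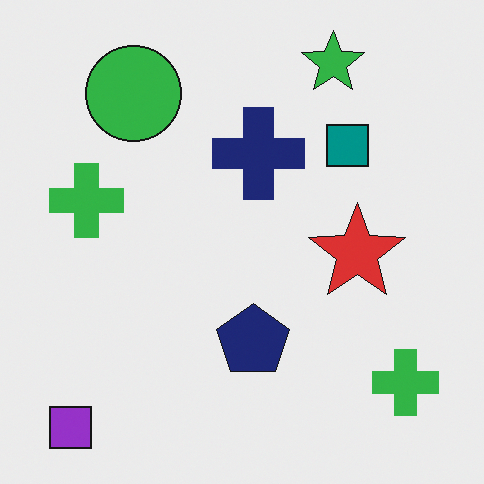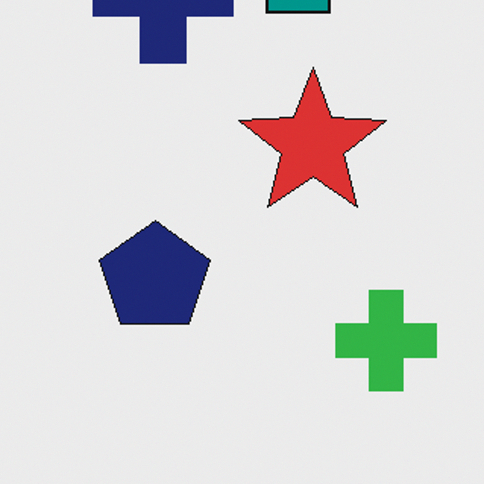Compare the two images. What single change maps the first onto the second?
The image was cropped slightly and scaled back up.

The visible shapes are larger and the field of view is narrower; shapes near the original edges may be partly or wholly outside the frame — a crop-and-rescale.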